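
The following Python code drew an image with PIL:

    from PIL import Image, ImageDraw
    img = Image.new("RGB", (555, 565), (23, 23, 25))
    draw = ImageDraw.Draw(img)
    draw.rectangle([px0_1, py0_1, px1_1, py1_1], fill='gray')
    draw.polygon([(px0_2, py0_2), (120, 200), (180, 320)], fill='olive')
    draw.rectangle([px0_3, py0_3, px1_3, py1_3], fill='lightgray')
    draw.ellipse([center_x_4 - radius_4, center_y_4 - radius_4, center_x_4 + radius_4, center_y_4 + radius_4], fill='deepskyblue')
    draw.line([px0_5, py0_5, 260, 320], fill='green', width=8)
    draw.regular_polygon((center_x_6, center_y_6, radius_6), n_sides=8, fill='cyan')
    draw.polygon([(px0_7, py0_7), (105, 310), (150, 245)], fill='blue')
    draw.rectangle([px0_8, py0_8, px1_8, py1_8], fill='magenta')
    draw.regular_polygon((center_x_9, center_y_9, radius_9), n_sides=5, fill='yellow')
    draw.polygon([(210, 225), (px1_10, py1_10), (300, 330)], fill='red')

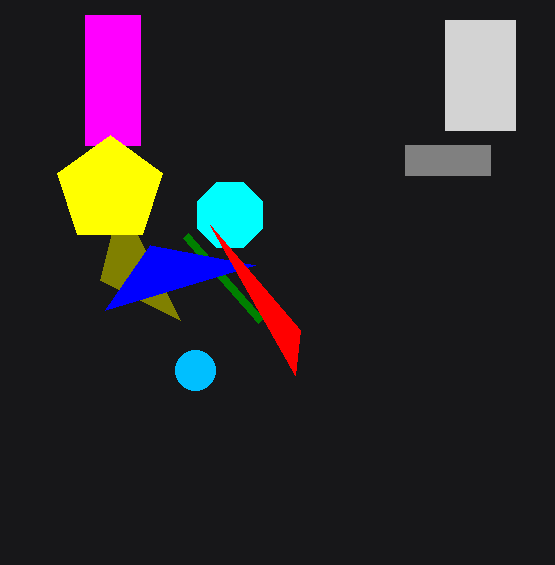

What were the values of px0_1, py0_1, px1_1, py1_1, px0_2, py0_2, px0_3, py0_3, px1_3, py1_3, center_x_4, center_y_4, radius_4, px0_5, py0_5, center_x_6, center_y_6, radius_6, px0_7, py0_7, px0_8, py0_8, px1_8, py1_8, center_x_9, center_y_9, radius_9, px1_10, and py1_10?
px0_1 = 405
py0_1 = 145
px1_1 = 490
py1_1 = 175
px0_2 = 100
py0_2 = 280
px0_3 = 445
py0_3 = 20
px1_3 = 515
py1_3 = 130
center_x_4 = 195
center_y_4 = 370
radius_4 = 20
px0_5 = 185
py0_5 = 235
center_x_6 = 230
center_y_6 = 215
radius_6 = 35
px0_7 = 255
py0_7 = 265
px0_8 = 85
py0_8 = 15
px1_8 = 140
py1_8 = 145
center_x_9 = 110
center_y_9 = 190
radius_9 = 55
px1_10 = 295
py1_10 = 375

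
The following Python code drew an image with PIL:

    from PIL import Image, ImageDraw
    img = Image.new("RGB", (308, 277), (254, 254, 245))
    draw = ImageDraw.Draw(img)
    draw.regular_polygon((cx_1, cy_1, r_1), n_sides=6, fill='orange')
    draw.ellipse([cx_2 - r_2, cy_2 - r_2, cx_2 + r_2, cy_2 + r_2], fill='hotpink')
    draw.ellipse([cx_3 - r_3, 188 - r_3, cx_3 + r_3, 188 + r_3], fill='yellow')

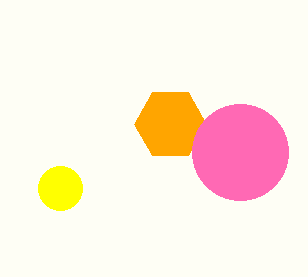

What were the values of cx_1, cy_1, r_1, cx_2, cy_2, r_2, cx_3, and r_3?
cx_1 = 170, cy_1 = 124, r_1 = 36, cx_2 = 240, cy_2 = 152, r_2 = 48, cx_3 = 60, r_3 = 22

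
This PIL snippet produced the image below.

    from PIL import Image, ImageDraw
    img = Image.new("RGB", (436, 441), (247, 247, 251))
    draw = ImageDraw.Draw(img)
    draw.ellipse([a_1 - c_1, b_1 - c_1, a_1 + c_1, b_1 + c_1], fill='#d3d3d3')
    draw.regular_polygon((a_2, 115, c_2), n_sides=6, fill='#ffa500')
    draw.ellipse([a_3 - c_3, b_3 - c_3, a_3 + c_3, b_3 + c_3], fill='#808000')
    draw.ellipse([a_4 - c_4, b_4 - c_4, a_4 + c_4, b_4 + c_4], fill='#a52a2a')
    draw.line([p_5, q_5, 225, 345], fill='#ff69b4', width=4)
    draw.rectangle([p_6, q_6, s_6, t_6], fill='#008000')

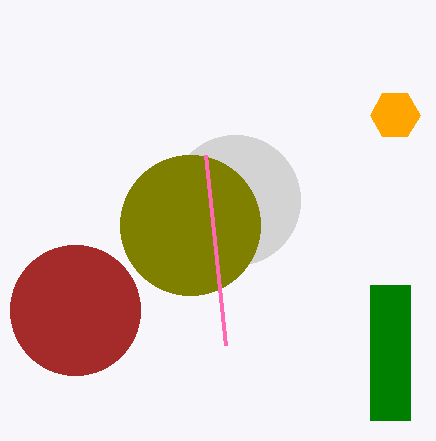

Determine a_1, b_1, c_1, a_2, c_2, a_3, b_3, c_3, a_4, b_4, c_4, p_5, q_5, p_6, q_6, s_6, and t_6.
a_1 = 235; b_1 = 200; c_1 = 65; a_2 = 395; c_2 = 25; a_3 = 190; b_3 = 225; c_3 = 70; a_4 = 75; b_4 = 310; c_4 = 65; p_5 = 205; q_5 = 155; p_6 = 370; q_6 = 285; s_6 = 410; t_6 = 420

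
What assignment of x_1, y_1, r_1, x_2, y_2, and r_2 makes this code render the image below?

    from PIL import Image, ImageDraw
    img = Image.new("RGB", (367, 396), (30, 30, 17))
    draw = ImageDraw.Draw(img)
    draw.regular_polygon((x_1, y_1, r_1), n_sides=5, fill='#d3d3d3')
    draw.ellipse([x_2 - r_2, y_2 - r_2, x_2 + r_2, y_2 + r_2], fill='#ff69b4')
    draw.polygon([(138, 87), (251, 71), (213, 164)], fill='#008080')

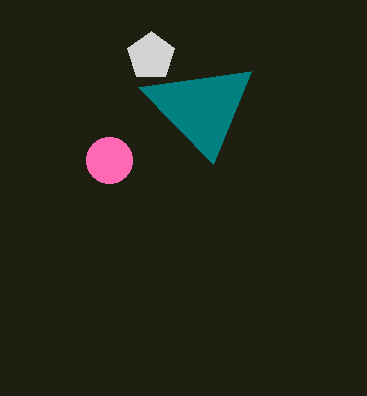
x_1 = 151
y_1 = 56
r_1 = 25
x_2 = 109
y_2 = 160
r_2 = 23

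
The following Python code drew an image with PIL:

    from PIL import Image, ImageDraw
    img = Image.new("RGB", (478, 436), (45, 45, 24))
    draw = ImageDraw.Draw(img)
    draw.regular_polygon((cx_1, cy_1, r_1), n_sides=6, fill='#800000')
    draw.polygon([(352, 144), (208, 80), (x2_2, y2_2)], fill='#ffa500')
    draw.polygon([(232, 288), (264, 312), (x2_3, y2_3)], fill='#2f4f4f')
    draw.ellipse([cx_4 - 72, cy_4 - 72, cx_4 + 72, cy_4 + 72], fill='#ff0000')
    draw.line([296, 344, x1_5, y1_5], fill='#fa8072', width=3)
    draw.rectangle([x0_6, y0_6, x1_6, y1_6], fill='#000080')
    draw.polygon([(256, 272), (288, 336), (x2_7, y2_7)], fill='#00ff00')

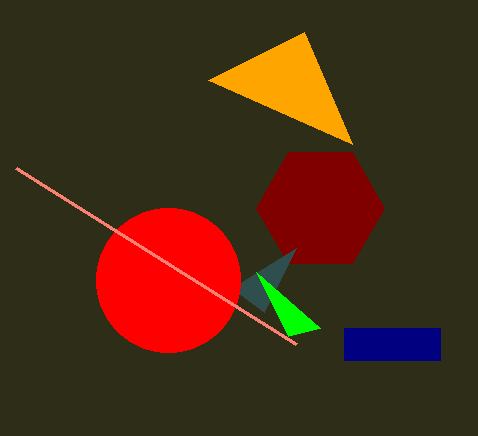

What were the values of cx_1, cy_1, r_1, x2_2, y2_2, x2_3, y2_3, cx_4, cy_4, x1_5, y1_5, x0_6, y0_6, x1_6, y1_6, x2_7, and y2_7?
cx_1 = 320, cy_1 = 208, r_1 = 64, x2_2 = 304, y2_2 = 32, x2_3 = 296, y2_3 = 248, cx_4 = 168, cy_4 = 280, x1_5 = 16, y1_5 = 168, x0_6 = 344, y0_6 = 328, x1_6 = 440, y1_6 = 360, x2_7 = 320, y2_7 = 328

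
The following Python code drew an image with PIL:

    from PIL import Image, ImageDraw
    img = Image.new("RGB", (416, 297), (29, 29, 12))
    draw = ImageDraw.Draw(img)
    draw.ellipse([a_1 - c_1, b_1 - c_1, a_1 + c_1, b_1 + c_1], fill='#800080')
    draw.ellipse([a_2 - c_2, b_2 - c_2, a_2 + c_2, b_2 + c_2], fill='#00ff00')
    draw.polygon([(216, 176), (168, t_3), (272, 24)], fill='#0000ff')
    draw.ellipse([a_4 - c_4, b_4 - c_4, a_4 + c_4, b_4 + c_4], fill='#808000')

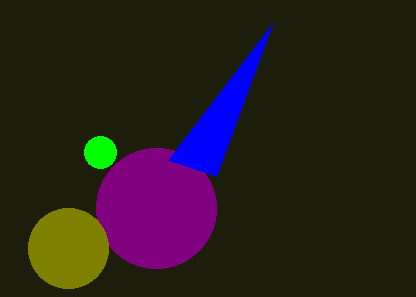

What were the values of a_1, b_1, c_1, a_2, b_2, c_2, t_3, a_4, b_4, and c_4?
a_1 = 156
b_1 = 208
c_1 = 60
a_2 = 100
b_2 = 152
c_2 = 16
t_3 = 160
a_4 = 68
b_4 = 248
c_4 = 40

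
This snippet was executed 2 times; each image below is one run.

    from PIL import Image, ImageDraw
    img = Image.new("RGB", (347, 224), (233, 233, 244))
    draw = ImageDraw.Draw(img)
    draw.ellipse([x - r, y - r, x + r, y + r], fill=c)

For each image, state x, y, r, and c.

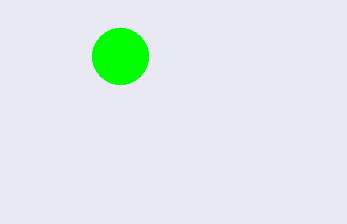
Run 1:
x = 120
y = 56
r = 28
c = 'lime'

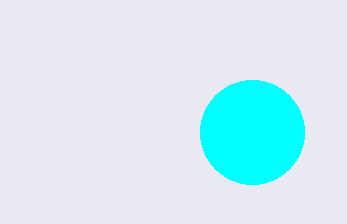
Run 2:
x = 252; y = 132; r = 52; c = 'cyan'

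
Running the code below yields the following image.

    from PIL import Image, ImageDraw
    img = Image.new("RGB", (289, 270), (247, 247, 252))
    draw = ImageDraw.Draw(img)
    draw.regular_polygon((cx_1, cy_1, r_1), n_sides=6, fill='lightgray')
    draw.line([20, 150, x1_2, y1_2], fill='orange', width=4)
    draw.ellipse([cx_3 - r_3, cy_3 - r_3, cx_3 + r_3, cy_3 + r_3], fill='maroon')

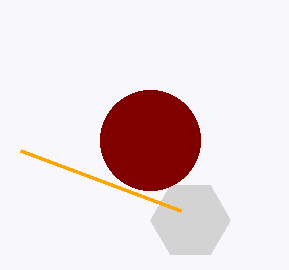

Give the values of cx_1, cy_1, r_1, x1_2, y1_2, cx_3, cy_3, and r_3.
cx_1 = 190; cy_1 = 220; r_1 = 40; x1_2 = 180; y1_2 = 210; cx_3 = 150; cy_3 = 140; r_3 = 50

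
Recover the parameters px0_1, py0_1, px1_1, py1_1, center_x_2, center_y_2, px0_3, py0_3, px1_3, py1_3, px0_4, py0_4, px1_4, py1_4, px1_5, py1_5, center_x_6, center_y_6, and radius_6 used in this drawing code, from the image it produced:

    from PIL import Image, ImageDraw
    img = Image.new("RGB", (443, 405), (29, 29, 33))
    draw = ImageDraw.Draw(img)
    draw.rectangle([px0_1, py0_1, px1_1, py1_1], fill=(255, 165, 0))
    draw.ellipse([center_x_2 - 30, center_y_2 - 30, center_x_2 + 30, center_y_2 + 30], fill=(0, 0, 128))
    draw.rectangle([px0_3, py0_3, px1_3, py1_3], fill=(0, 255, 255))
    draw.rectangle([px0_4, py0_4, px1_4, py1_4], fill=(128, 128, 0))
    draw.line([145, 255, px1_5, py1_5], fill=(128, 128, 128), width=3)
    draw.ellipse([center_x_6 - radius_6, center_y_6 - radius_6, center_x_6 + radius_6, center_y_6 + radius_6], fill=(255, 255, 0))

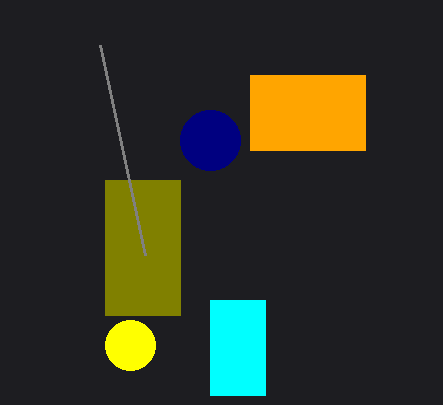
px0_1 = 250; py0_1 = 75; px1_1 = 365; py1_1 = 150; center_x_2 = 210; center_y_2 = 140; px0_3 = 210; py0_3 = 300; px1_3 = 265; py1_3 = 395; px0_4 = 105; py0_4 = 180; px1_4 = 180; py1_4 = 315; px1_5 = 100; py1_5 = 45; center_x_6 = 130; center_y_6 = 345; radius_6 = 25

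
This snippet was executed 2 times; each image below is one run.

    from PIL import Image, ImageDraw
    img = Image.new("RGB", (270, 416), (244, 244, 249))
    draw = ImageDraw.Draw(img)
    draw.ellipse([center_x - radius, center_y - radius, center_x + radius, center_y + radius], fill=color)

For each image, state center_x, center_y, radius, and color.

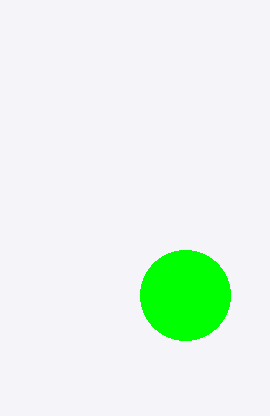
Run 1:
center_x = 185; center_y = 295; radius = 45; color = 'lime'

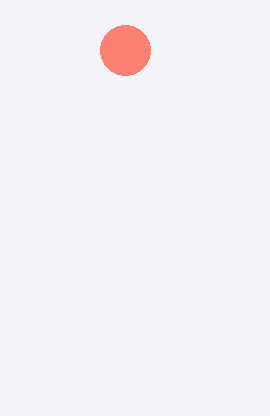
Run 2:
center_x = 125
center_y = 50
radius = 25
color = 'salmon'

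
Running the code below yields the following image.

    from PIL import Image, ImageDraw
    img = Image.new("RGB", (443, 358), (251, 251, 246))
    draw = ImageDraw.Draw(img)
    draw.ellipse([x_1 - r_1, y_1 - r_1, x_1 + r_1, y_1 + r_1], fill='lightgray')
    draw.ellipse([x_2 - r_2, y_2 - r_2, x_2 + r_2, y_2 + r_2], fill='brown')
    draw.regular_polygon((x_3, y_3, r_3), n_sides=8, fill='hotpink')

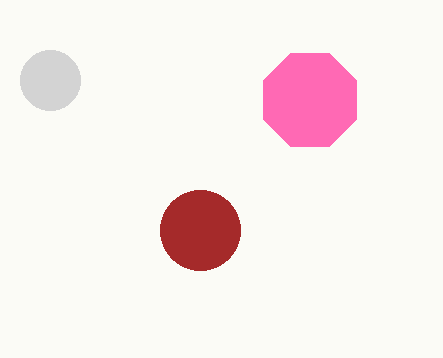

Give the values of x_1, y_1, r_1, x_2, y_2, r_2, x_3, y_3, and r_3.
x_1 = 50
y_1 = 80
r_1 = 30
x_2 = 200
y_2 = 230
r_2 = 40
x_3 = 310
y_3 = 100
r_3 = 50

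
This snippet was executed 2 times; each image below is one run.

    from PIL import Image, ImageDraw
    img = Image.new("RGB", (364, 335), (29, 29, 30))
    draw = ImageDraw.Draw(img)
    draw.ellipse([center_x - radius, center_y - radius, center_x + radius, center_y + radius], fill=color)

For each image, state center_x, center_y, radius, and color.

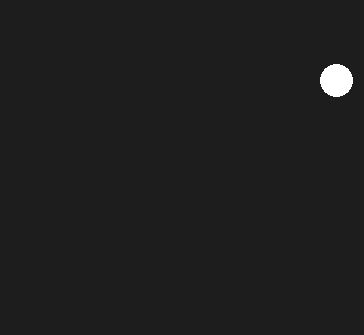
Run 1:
center_x = 336
center_y = 80
radius = 16
color = 'white'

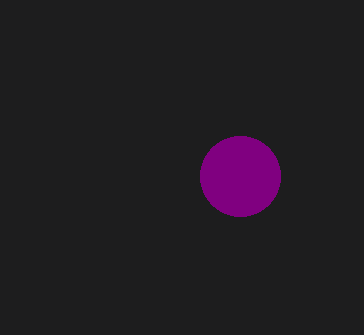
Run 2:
center_x = 240, center_y = 176, radius = 40, color = 'purple'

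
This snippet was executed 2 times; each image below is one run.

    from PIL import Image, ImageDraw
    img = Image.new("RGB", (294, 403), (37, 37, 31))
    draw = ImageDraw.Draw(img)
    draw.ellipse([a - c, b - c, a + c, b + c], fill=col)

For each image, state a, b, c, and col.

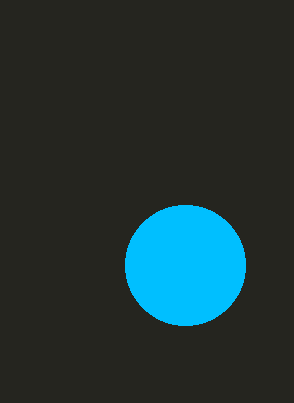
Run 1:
a = 185
b = 265
c = 60
col = 'deepskyblue'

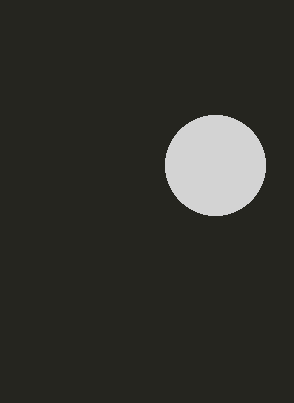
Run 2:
a = 215; b = 165; c = 50; col = 'lightgray'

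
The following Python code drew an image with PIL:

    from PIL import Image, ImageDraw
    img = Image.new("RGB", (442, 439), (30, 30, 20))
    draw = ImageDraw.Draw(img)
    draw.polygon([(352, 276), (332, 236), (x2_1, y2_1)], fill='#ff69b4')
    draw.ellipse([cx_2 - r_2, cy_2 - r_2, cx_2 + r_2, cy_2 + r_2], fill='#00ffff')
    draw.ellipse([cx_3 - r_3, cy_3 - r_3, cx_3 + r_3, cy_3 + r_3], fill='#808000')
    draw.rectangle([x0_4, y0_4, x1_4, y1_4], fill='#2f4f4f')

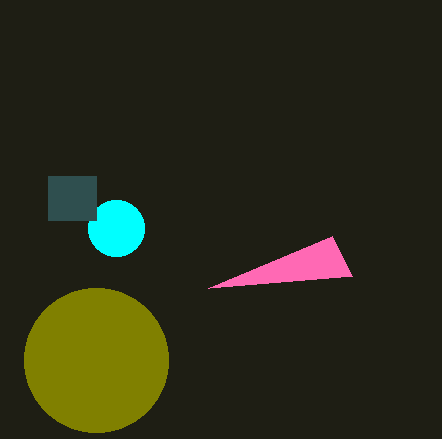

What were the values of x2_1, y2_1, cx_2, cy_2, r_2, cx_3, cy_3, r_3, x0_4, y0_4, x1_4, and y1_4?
x2_1 = 208, y2_1 = 288, cx_2 = 116, cy_2 = 228, r_2 = 28, cx_3 = 96, cy_3 = 360, r_3 = 72, x0_4 = 48, y0_4 = 176, x1_4 = 96, y1_4 = 220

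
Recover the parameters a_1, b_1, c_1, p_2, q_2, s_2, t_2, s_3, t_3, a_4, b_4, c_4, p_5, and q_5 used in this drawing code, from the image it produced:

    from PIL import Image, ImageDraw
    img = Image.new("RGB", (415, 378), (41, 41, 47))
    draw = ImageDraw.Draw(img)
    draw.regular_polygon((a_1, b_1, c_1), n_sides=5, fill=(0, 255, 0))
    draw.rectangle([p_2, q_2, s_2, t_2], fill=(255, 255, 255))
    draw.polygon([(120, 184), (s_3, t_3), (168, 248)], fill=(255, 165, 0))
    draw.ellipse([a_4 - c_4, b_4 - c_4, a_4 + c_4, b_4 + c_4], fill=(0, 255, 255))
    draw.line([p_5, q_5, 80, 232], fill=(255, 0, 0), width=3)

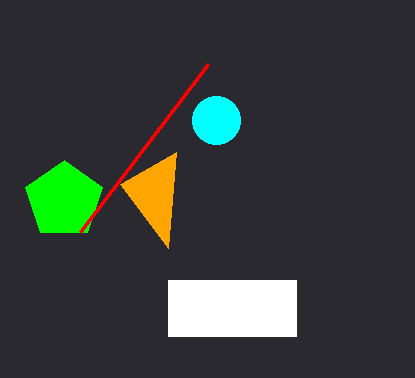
a_1 = 64
b_1 = 200
c_1 = 40
p_2 = 168
q_2 = 280
s_2 = 296
t_2 = 336
s_3 = 176
t_3 = 152
a_4 = 216
b_4 = 120
c_4 = 24
p_5 = 208
q_5 = 64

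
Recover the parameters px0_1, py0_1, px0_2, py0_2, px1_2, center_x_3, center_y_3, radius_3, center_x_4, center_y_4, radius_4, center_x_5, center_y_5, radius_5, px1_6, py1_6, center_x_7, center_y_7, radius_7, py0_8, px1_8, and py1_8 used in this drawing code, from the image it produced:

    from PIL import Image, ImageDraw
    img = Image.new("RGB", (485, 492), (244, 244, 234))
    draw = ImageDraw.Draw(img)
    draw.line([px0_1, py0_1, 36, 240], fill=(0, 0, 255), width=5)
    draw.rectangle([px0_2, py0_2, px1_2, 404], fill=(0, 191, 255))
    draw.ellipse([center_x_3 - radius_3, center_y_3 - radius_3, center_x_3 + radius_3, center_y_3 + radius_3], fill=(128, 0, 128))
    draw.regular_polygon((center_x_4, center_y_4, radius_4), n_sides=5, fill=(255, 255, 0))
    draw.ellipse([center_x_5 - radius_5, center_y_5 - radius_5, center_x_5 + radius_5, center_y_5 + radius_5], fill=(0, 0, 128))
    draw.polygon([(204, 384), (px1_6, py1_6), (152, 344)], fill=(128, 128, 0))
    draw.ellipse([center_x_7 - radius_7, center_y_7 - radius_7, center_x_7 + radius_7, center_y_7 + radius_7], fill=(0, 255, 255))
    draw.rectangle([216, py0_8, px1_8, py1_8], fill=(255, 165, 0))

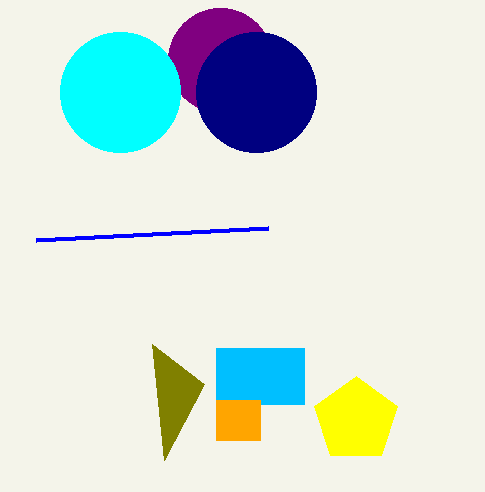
px0_1 = 268
py0_1 = 228
px0_2 = 216
py0_2 = 348
px1_2 = 304
center_x_3 = 220
center_y_3 = 60
radius_3 = 52
center_x_4 = 356
center_y_4 = 420
radius_4 = 44
center_x_5 = 256
center_y_5 = 92
radius_5 = 60
px1_6 = 164
py1_6 = 460
center_x_7 = 120
center_y_7 = 92
radius_7 = 60
py0_8 = 400
px1_8 = 260
py1_8 = 440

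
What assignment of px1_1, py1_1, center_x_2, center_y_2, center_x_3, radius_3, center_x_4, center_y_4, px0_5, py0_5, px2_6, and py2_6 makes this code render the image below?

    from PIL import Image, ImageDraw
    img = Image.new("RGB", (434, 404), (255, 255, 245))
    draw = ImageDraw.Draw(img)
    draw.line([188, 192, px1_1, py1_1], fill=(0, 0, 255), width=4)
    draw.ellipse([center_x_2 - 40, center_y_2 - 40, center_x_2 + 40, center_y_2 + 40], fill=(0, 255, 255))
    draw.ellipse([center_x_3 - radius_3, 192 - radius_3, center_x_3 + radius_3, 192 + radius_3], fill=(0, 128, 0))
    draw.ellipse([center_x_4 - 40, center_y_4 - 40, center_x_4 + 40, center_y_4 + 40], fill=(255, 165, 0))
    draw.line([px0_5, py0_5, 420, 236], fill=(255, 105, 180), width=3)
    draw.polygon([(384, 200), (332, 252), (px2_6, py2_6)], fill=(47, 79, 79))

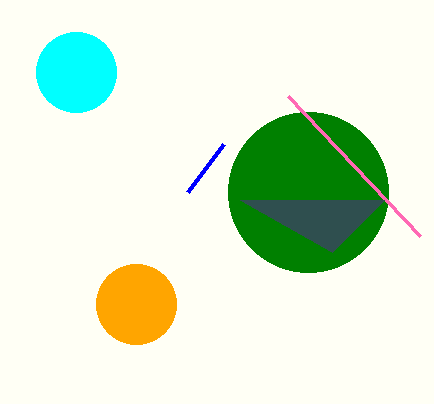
px1_1 = 224; py1_1 = 144; center_x_2 = 76; center_y_2 = 72; center_x_3 = 308; radius_3 = 80; center_x_4 = 136; center_y_4 = 304; px0_5 = 288; py0_5 = 96; px2_6 = 240; py2_6 = 200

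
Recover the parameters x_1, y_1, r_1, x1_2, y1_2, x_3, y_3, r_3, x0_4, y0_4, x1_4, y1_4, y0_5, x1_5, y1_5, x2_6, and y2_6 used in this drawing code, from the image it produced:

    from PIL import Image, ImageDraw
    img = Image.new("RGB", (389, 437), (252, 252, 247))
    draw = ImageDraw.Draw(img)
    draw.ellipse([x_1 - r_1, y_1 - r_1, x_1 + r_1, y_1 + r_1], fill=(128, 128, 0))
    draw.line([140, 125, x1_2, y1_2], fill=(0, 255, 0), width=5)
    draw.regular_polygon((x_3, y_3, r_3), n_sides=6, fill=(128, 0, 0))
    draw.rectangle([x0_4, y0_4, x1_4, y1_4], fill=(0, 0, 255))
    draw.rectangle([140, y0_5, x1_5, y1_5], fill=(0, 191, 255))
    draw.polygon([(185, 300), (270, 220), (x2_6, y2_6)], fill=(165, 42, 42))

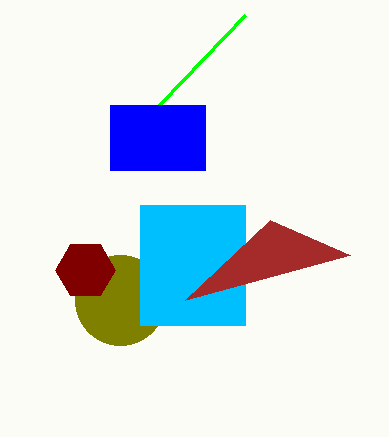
x_1 = 120, y_1 = 300, r_1 = 45, x1_2 = 245, y1_2 = 15, x_3 = 85, y_3 = 270, r_3 = 30, x0_4 = 110, y0_4 = 105, x1_4 = 205, y1_4 = 170, y0_5 = 205, x1_5 = 245, y1_5 = 325, x2_6 = 350, y2_6 = 255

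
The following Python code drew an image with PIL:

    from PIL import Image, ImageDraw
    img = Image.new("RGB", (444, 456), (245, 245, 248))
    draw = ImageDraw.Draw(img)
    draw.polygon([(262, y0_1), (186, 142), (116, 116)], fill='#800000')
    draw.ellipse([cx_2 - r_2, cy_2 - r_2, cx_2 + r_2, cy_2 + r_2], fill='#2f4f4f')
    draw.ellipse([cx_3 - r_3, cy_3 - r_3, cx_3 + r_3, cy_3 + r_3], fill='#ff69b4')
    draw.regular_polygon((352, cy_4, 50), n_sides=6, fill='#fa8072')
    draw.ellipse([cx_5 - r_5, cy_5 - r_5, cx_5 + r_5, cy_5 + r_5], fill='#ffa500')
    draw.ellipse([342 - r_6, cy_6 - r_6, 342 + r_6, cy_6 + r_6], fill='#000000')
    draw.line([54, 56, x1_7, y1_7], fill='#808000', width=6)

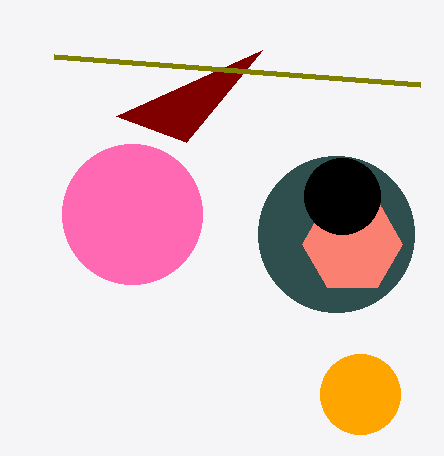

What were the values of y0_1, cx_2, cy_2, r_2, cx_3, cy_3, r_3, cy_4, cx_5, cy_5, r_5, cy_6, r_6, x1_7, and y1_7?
y0_1 = 50, cx_2 = 336, cy_2 = 234, r_2 = 78, cx_3 = 132, cy_3 = 214, r_3 = 70, cy_4 = 244, cx_5 = 360, cy_5 = 394, r_5 = 40, cy_6 = 196, r_6 = 38, x1_7 = 420, y1_7 = 84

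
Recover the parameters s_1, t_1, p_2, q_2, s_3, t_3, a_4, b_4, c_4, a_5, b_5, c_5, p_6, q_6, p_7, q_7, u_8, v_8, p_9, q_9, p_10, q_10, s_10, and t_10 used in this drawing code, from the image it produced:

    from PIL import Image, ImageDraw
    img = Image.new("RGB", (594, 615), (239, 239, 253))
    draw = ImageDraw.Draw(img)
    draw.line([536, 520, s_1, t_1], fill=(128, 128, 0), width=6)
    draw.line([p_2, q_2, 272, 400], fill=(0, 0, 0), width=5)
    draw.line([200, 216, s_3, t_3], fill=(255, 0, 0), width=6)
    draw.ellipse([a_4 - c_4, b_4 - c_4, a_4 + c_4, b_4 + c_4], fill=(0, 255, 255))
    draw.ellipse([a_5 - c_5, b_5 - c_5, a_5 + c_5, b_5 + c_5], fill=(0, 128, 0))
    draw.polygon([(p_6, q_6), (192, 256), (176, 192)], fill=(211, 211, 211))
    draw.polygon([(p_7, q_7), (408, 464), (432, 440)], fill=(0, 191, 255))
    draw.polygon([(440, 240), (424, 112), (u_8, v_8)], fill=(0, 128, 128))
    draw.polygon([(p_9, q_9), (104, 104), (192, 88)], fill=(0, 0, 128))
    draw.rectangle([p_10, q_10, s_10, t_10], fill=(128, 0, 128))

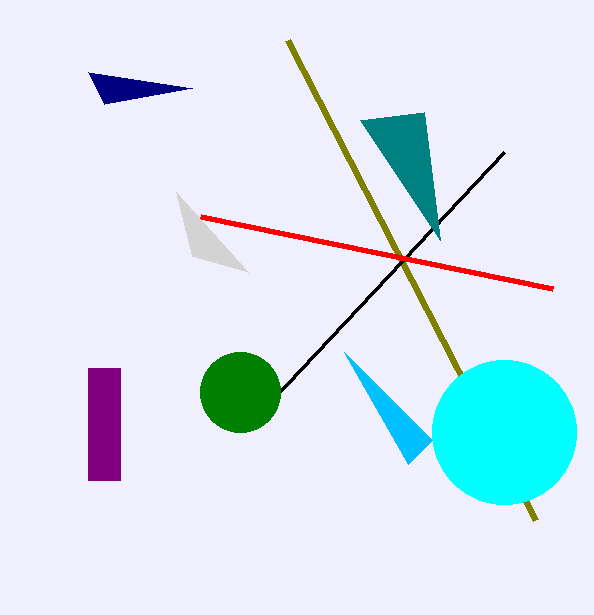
s_1 = 288
t_1 = 40
p_2 = 504
q_2 = 152
s_3 = 552
t_3 = 288
a_4 = 504
b_4 = 432
c_4 = 72
a_5 = 240
b_5 = 392
c_5 = 40
p_6 = 248
q_6 = 272
p_7 = 344
q_7 = 352
u_8 = 360
v_8 = 120
p_9 = 88
q_9 = 72
p_10 = 88
q_10 = 368
s_10 = 120
t_10 = 480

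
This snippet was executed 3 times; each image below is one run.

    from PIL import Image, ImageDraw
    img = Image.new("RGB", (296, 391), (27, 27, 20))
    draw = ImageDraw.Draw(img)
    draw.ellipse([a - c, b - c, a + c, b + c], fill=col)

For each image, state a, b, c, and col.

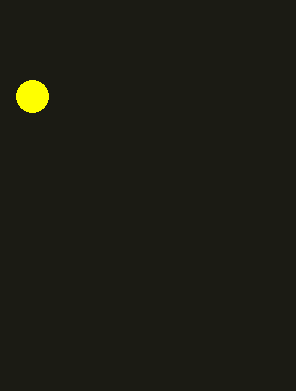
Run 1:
a = 32; b = 96; c = 16; col = 'yellow'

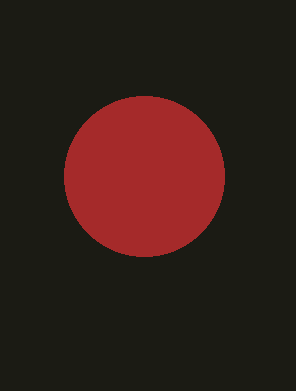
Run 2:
a = 144; b = 176; c = 80; col = 'brown'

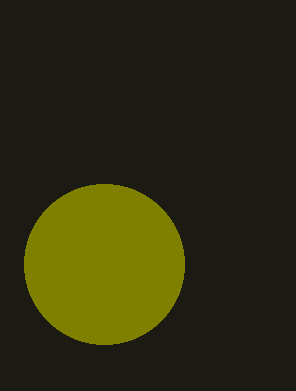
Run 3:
a = 104; b = 264; c = 80; col = 'olive'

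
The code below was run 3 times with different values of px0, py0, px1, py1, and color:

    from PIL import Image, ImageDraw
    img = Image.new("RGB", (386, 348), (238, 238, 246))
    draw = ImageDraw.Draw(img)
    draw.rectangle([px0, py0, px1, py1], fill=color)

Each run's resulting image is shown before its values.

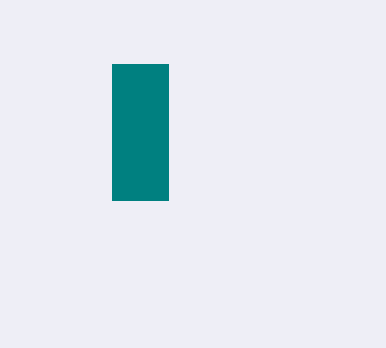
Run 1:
px0 = 112, py0 = 64, px1 = 168, py1 = 200, color = 'teal'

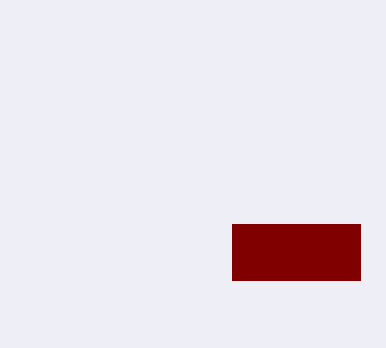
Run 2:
px0 = 232; py0 = 224; px1 = 360; py1 = 280; color = 'maroon'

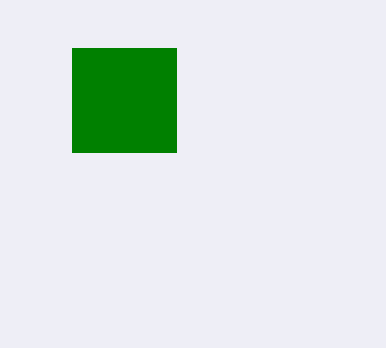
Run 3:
px0 = 72, py0 = 48, px1 = 176, py1 = 152, color = 'green'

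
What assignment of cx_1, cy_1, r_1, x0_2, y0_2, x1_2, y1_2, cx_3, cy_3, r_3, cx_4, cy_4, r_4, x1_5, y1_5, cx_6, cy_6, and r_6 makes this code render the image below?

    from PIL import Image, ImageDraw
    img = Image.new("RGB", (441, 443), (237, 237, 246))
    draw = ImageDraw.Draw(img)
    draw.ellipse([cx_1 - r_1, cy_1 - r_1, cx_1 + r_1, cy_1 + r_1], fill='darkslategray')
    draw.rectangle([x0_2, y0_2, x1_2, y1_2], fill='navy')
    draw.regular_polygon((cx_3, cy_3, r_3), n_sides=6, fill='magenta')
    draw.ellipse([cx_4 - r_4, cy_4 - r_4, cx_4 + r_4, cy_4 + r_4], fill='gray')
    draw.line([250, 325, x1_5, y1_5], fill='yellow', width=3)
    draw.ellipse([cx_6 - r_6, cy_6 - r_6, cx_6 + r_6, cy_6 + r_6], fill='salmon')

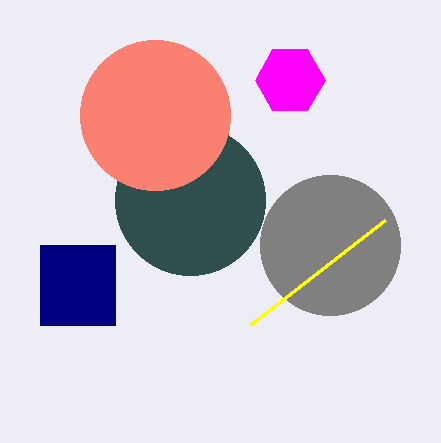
cx_1 = 190, cy_1 = 200, r_1 = 75, x0_2 = 40, y0_2 = 245, x1_2 = 115, y1_2 = 325, cx_3 = 290, cy_3 = 80, r_3 = 35, cx_4 = 330, cy_4 = 245, r_4 = 70, x1_5 = 385, y1_5 = 220, cx_6 = 155, cy_6 = 115, r_6 = 75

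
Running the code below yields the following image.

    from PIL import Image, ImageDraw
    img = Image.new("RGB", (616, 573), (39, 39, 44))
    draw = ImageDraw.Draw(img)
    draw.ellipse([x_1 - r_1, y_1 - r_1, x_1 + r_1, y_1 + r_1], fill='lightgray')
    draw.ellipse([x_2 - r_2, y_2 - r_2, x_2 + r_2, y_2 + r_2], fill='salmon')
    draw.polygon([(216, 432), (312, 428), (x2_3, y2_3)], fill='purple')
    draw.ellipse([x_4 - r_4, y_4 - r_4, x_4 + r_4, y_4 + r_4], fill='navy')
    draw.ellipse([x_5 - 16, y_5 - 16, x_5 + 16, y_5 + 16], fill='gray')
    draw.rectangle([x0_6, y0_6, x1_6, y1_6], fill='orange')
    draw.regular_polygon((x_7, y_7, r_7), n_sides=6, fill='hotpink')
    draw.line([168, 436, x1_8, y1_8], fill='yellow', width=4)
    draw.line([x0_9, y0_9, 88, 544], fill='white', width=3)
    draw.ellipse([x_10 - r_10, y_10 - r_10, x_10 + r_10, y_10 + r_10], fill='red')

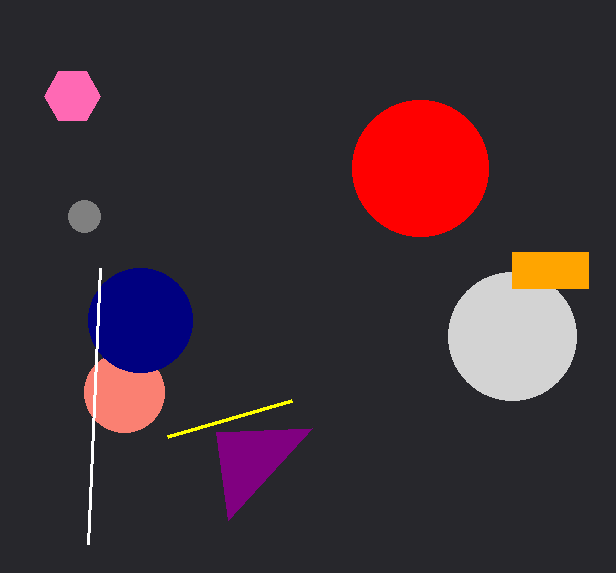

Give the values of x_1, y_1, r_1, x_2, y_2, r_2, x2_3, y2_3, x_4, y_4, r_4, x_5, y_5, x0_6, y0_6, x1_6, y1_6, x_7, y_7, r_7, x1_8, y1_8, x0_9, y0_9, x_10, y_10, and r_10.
x_1 = 512, y_1 = 336, r_1 = 64, x_2 = 124, y_2 = 392, r_2 = 40, x2_3 = 228, y2_3 = 520, x_4 = 140, y_4 = 320, r_4 = 52, x_5 = 84, y_5 = 216, x0_6 = 512, y0_6 = 252, x1_6 = 588, y1_6 = 288, x_7 = 72, y_7 = 96, r_7 = 28, x1_8 = 292, y1_8 = 400, x0_9 = 100, y0_9 = 268, x_10 = 420, y_10 = 168, r_10 = 68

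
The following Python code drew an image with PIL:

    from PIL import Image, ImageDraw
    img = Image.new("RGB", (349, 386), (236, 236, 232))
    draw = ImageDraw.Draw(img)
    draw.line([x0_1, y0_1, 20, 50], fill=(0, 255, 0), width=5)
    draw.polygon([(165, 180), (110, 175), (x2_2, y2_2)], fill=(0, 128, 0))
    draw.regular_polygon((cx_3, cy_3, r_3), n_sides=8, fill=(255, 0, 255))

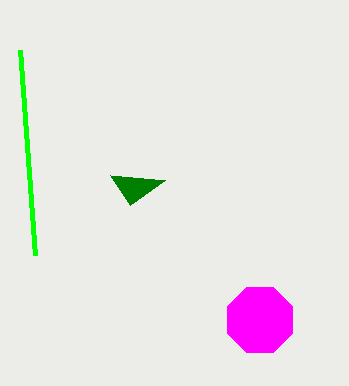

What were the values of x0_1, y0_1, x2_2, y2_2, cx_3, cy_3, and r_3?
x0_1 = 35
y0_1 = 255
x2_2 = 130
y2_2 = 205
cx_3 = 260
cy_3 = 320
r_3 = 35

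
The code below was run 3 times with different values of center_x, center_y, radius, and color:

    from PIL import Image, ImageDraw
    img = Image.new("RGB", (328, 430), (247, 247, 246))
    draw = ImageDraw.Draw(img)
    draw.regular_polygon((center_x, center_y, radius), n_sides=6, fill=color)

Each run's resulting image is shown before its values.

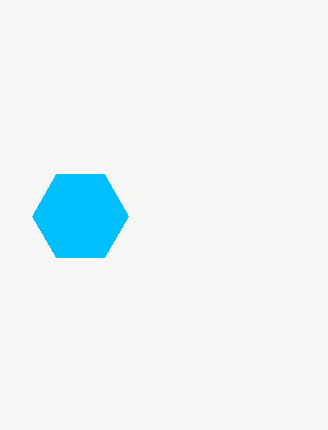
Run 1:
center_x = 80
center_y = 216
radius = 48
color = 'deepskyblue'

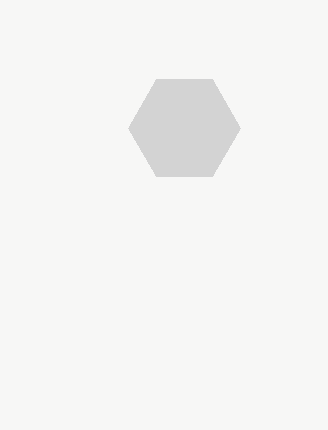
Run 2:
center_x = 184, center_y = 128, radius = 56, color = 'lightgray'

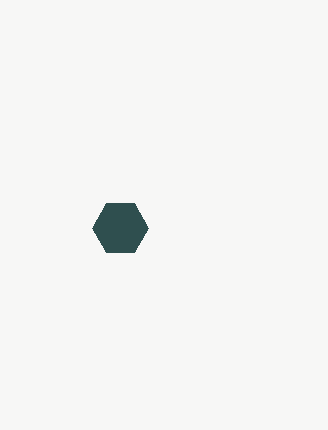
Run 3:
center_x = 120
center_y = 228
radius = 28
color = 'darkslategray'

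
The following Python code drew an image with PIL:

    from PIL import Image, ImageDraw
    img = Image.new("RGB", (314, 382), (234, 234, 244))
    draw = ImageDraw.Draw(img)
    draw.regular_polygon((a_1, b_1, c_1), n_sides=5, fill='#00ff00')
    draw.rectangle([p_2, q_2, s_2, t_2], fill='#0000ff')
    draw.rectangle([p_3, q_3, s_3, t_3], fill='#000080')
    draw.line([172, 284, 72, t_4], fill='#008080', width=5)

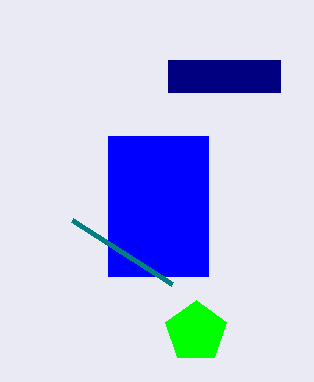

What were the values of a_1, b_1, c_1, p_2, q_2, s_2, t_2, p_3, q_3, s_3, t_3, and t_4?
a_1 = 196; b_1 = 332; c_1 = 32; p_2 = 108; q_2 = 136; s_2 = 208; t_2 = 276; p_3 = 168; q_3 = 60; s_3 = 280; t_3 = 92; t_4 = 220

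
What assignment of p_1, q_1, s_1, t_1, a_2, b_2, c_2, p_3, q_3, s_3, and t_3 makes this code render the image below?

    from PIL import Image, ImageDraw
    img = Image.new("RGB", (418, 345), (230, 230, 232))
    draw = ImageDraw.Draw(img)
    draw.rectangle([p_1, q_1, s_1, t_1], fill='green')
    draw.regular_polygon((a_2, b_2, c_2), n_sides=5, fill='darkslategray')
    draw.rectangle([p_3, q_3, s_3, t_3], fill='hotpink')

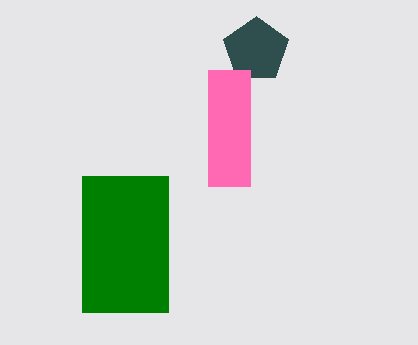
p_1 = 82; q_1 = 176; s_1 = 168; t_1 = 312; a_2 = 256; b_2 = 50; c_2 = 34; p_3 = 208; q_3 = 70; s_3 = 250; t_3 = 186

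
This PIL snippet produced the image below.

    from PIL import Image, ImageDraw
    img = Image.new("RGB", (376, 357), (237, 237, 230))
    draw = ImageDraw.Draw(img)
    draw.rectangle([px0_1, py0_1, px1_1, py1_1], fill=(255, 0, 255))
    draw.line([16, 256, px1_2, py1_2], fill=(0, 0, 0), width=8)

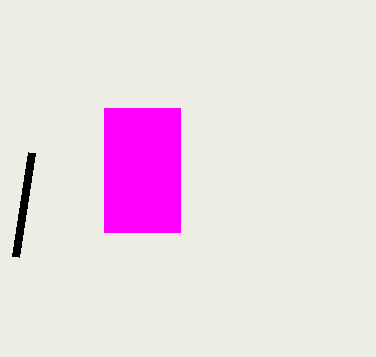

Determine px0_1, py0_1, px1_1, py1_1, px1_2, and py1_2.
px0_1 = 104, py0_1 = 108, px1_1 = 180, py1_1 = 232, px1_2 = 32, py1_2 = 152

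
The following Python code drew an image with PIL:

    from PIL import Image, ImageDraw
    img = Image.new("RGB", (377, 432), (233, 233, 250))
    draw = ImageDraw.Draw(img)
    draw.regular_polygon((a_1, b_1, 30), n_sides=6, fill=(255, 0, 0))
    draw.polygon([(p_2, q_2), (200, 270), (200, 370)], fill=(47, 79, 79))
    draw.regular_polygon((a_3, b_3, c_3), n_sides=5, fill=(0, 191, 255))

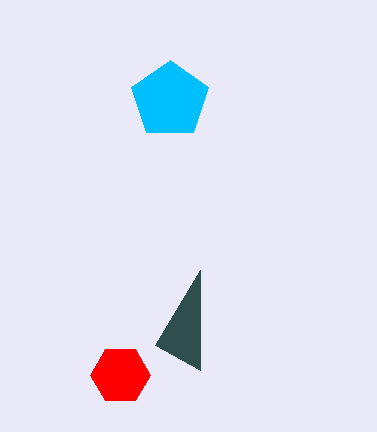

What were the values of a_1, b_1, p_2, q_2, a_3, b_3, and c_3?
a_1 = 120
b_1 = 375
p_2 = 155
q_2 = 345
a_3 = 170
b_3 = 100
c_3 = 40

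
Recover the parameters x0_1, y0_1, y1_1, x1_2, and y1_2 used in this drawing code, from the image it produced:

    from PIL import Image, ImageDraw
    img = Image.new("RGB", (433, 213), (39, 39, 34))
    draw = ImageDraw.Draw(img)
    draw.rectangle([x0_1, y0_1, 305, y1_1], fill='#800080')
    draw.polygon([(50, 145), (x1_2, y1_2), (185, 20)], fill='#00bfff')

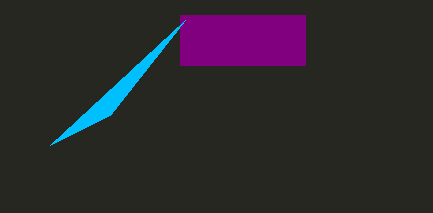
x0_1 = 180, y0_1 = 15, y1_1 = 65, x1_2 = 110, y1_2 = 115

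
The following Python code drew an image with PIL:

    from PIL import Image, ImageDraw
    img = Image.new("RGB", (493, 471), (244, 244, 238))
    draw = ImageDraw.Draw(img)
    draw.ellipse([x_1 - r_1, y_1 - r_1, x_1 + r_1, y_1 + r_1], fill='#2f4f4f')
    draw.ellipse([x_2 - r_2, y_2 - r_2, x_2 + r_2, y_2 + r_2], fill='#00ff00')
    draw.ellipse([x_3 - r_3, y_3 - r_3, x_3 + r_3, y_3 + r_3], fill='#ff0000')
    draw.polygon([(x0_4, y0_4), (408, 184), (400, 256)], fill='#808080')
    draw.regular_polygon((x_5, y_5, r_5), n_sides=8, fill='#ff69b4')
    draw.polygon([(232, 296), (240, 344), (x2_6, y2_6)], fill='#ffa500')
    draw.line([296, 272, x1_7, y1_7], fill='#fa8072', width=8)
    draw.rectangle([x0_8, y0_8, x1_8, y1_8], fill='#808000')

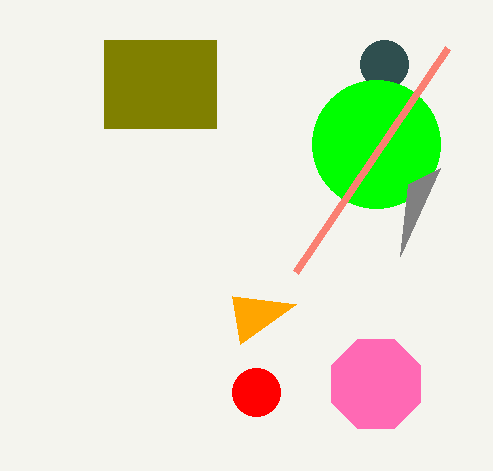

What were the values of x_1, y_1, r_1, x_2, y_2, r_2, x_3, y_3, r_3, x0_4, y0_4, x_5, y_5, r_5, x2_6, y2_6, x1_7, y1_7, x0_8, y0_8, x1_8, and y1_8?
x_1 = 384
y_1 = 64
r_1 = 24
x_2 = 376
y_2 = 144
r_2 = 64
x_3 = 256
y_3 = 392
r_3 = 24
x0_4 = 440
y0_4 = 168
x_5 = 376
y_5 = 384
r_5 = 48
x2_6 = 296
y2_6 = 304
x1_7 = 448
y1_7 = 48
x0_8 = 104
y0_8 = 40
x1_8 = 216
y1_8 = 128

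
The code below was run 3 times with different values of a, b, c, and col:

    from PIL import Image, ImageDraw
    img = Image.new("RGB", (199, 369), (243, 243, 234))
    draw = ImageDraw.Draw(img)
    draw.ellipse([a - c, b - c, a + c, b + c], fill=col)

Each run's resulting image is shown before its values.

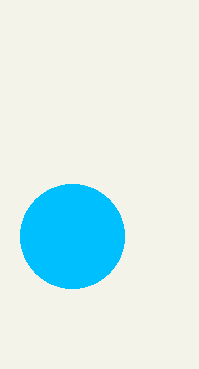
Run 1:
a = 72
b = 236
c = 52
col = 'deepskyblue'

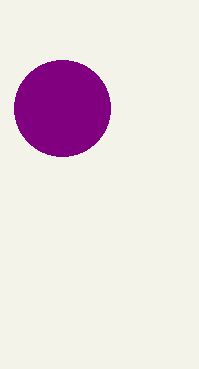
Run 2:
a = 62; b = 108; c = 48; col = 'purple'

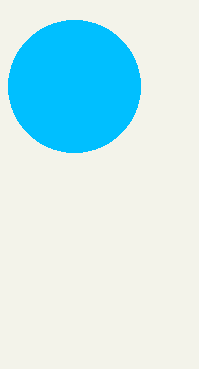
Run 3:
a = 74; b = 86; c = 66; col = 'deepskyblue'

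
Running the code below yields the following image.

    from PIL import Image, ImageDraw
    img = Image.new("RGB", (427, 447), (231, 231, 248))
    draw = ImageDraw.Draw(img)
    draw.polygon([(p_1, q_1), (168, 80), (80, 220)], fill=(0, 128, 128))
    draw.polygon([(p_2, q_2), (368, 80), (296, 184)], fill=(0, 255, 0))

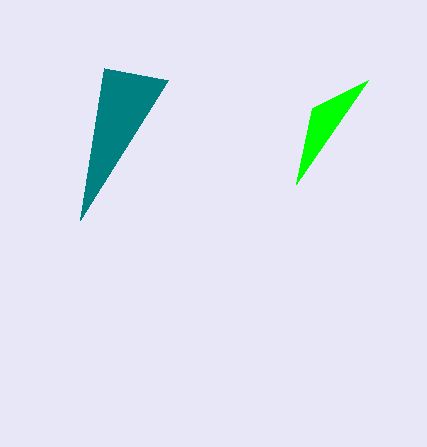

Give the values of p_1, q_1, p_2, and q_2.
p_1 = 104
q_1 = 68
p_2 = 312
q_2 = 108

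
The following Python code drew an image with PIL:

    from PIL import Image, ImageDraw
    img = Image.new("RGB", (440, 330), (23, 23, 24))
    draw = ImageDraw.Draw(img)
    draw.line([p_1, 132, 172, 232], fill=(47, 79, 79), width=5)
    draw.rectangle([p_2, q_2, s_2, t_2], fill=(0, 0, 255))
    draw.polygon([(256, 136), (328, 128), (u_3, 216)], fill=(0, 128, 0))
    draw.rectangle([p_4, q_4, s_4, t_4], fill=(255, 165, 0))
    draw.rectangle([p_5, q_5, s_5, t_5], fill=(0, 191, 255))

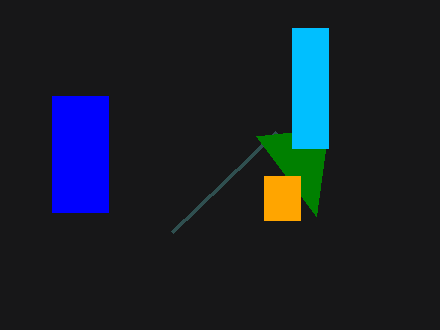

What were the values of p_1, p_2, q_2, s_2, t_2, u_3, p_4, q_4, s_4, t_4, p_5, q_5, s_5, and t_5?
p_1 = 276, p_2 = 52, q_2 = 96, s_2 = 108, t_2 = 212, u_3 = 316, p_4 = 264, q_4 = 176, s_4 = 300, t_4 = 220, p_5 = 292, q_5 = 28, s_5 = 328, t_5 = 148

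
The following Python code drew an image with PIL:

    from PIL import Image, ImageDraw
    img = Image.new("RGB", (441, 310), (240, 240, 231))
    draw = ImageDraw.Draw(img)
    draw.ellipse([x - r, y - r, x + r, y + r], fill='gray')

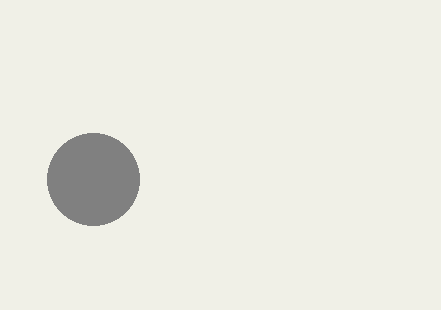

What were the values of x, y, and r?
x = 93, y = 179, r = 46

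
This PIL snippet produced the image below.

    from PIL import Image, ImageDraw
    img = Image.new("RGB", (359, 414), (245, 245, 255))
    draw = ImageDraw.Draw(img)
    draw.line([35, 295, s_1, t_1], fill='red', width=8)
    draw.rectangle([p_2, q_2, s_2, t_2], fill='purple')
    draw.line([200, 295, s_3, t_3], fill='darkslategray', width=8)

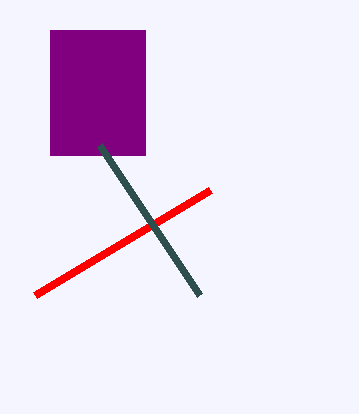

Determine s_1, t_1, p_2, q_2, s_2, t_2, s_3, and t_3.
s_1 = 210, t_1 = 190, p_2 = 50, q_2 = 30, s_2 = 145, t_2 = 155, s_3 = 100, t_3 = 145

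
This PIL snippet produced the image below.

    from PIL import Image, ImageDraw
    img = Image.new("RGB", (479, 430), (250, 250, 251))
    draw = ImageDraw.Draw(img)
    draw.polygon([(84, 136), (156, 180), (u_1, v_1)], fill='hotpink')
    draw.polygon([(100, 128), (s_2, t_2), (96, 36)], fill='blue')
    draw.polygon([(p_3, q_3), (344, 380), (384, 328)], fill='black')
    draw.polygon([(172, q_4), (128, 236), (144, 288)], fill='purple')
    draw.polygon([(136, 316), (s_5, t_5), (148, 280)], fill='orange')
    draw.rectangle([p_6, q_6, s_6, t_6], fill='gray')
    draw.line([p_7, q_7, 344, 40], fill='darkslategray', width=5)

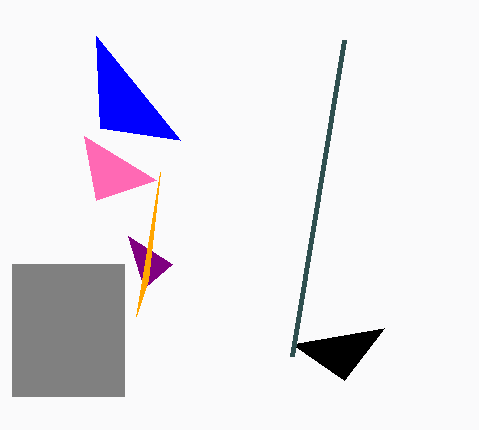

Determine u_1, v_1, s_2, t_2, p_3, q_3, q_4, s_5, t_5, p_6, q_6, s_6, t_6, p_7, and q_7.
u_1 = 96
v_1 = 200
s_2 = 180
t_2 = 140
p_3 = 292
q_3 = 344
q_4 = 264
s_5 = 160
t_5 = 172
p_6 = 12
q_6 = 264
s_6 = 124
t_6 = 396
p_7 = 292
q_7 = 356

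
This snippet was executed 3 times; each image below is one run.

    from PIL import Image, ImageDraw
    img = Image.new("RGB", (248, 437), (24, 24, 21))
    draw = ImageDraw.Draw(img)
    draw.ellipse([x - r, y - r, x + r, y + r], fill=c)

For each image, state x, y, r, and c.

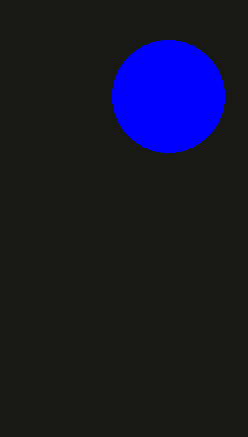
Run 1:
x = 168; y = 96; r = 56; c = 'blue'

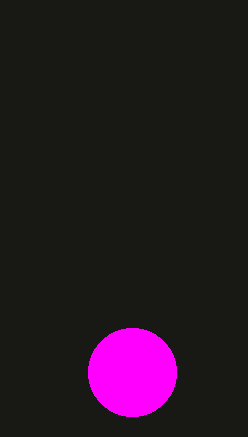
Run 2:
x = 132, y = 372, r = 44, c = 'magenta'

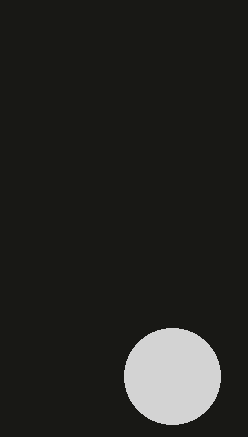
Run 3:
x = 172; y = 376; r = 48; c = 'lightgray'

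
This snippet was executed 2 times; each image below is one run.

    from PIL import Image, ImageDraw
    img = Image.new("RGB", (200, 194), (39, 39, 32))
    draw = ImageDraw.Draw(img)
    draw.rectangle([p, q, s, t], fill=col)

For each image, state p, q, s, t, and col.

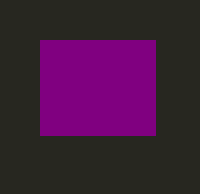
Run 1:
p = 40; q = 40; s = 155; t = 135; col = 'purple'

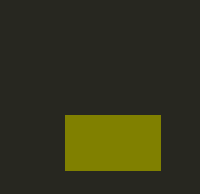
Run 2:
p = 65; q = 115; s = 160; t = 170; col = 'olive'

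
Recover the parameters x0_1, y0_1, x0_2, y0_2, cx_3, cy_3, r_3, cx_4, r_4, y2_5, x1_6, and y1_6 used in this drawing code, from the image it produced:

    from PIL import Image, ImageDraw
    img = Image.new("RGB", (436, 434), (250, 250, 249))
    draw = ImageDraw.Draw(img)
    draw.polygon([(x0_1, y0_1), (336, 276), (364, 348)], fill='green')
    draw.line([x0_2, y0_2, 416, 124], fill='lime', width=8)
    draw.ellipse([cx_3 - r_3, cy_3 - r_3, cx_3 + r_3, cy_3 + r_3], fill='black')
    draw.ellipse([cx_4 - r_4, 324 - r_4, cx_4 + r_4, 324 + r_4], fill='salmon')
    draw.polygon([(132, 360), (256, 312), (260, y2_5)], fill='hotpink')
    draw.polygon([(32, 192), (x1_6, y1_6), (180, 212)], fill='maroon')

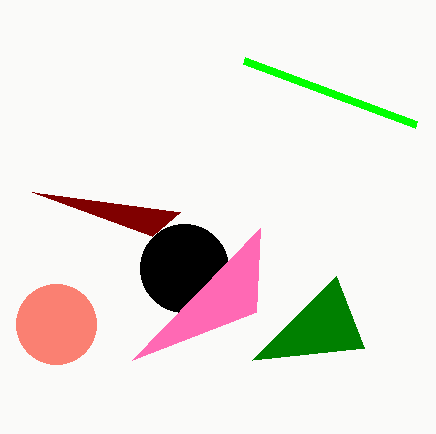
x0_1 = 252
y0_1 = 360
x0_2 = 244
y0_2 = 60
cx_3 = 184
cy_3 = 268
r_3 = 44
cx_4 = 56
r_4 = 40
y2_5 = 228
x1_6 = 152
y1_6 = 236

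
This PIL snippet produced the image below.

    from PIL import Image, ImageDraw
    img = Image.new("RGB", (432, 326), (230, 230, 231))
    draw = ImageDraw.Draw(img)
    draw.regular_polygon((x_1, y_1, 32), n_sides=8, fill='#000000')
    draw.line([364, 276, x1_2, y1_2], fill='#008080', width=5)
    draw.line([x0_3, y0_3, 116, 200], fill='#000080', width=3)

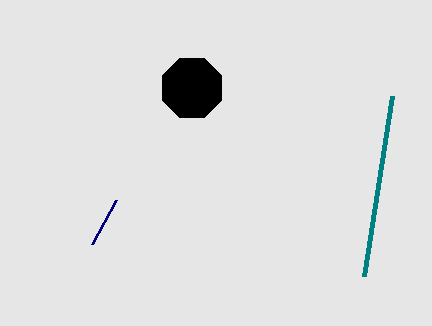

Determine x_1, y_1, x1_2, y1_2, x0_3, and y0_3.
x_1 = 192; y_1 = 88; x1_2 = 392; y1_2 = 96; x0_3 = 92; y0_3 = 244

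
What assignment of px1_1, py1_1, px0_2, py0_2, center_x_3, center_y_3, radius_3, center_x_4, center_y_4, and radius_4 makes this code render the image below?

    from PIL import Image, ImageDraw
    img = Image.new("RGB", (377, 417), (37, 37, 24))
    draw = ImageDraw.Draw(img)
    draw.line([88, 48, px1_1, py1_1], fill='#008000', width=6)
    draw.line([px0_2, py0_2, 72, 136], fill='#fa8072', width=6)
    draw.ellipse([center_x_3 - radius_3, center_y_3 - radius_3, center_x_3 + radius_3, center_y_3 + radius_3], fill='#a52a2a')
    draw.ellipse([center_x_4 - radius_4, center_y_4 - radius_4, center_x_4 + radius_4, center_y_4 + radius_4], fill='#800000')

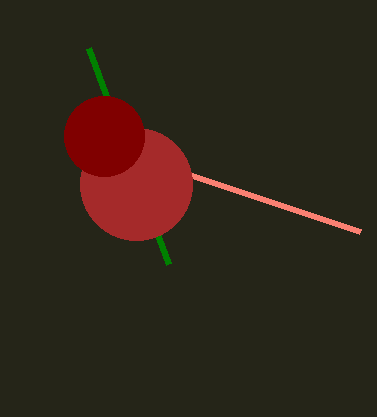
px1_1 = 168; py1_1 = 264; px0_2 = 360; py0_2 = 232; center_x_3 = 136; center_y_3 = 184; radius_3 = 56; center_x_4 = 104; center_y_4 = 136; radius_4 = 40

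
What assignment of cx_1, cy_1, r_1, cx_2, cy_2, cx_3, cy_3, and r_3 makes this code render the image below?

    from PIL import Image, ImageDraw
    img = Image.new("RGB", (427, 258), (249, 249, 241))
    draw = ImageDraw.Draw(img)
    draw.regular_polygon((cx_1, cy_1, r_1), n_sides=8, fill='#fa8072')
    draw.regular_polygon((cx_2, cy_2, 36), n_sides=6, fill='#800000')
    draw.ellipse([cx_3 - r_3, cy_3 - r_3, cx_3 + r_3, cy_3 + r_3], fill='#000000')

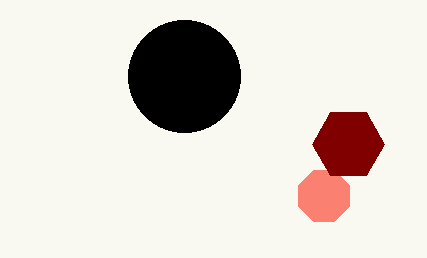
cx_1 = 324, cy_1 = 196, r_1 = 28, cx_2 = 348, cy_2 = 144, cx_3 = 184, cy_3 = 76, r_3 = 56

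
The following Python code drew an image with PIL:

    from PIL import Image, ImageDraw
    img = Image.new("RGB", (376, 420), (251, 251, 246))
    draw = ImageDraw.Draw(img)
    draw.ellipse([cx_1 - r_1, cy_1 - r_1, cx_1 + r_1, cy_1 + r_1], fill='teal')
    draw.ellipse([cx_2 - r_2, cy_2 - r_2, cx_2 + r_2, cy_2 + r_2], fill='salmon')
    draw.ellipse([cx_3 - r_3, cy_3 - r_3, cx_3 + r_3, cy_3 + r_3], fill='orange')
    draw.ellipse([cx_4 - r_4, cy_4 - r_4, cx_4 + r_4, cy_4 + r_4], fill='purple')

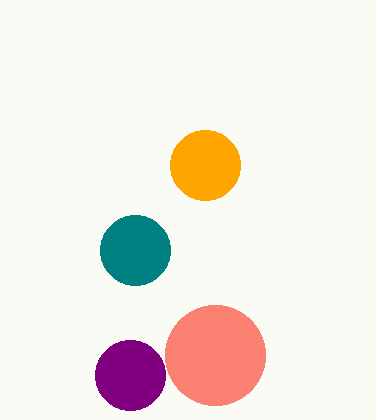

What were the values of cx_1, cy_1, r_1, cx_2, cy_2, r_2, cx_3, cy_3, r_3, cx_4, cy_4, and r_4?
cx_1 = 135, cy_1 = 250, r_1 = 35, cx_2 = 215, cy_2 = 355, r_2 = 50, cx_3 = 205, cy_3 = 165, r_3 = 35, cx_4 = 130, cy_4 = 375, r_4 = 35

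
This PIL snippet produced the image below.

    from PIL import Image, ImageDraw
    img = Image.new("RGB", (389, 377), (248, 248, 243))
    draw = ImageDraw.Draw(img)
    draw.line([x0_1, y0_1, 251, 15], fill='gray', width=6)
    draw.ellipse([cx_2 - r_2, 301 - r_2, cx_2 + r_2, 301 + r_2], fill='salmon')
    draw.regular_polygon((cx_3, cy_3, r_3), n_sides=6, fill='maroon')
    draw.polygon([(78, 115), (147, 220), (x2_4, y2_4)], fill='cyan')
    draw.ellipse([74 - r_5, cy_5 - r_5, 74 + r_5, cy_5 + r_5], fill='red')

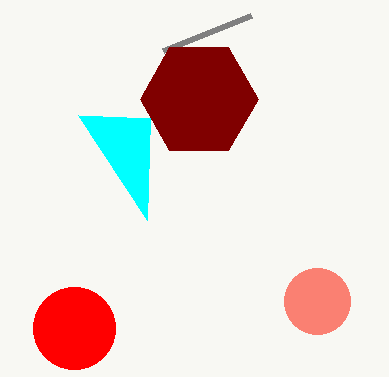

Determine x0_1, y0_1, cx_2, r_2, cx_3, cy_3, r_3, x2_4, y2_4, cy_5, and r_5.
x0_1 = 163; y0_1 = 50; cx_2 = 317; r_2 = 33; cx_3 = 199; cy_3 = 99; r_3 = 59; x2_4 = 150; y2_4 = 118; cy_5 = 328; r_5 = 41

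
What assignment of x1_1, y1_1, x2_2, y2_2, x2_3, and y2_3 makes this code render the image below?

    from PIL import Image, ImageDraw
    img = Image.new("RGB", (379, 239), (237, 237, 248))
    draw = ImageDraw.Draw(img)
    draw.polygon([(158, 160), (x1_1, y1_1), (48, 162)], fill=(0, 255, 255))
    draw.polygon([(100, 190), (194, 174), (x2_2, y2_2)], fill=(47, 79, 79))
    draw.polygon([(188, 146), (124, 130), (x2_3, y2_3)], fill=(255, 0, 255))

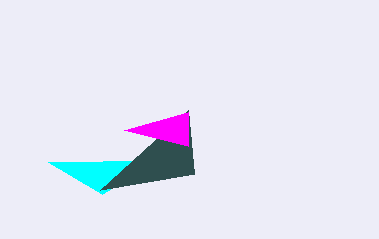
x1_1 = 102
y1_1 = 194
x2_2 = 188
y2_2 = 110
x2_3 = 188
y2_3 = 112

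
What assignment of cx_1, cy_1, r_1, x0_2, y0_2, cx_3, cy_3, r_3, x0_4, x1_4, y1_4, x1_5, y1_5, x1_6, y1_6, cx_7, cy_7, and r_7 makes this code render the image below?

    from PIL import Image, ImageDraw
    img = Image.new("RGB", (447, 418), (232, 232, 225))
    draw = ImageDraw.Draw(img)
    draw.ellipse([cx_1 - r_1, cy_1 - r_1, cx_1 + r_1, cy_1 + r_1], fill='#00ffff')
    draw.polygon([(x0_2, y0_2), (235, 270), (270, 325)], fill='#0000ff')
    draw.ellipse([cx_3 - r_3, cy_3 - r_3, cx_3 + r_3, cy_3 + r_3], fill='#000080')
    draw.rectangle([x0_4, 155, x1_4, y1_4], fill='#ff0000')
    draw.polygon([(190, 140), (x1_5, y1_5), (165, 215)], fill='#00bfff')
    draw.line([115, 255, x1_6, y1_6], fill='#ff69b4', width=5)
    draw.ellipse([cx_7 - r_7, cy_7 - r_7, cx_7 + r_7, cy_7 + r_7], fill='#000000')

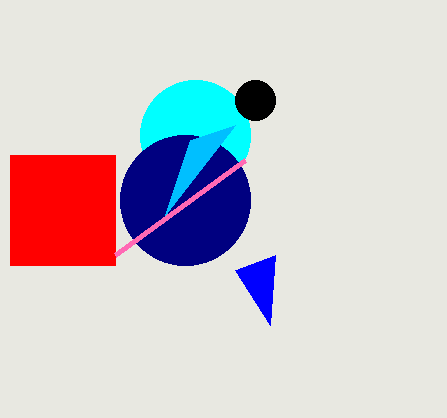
cx_1 = 195, cy_1 = 135, r_1 = 55, x0_2 = 275, y0_2 = 255, cx_3 = 185, cy_3 = 200, r_3 = 65, x0_4 = 10, x1_4 = 115, y1_4 = 265, x1_5 = 235, y1_5 = 125, x1_6 = 245, y1_6 = 160, cx_7 = 255, cy_7 = 100, r_7 = 20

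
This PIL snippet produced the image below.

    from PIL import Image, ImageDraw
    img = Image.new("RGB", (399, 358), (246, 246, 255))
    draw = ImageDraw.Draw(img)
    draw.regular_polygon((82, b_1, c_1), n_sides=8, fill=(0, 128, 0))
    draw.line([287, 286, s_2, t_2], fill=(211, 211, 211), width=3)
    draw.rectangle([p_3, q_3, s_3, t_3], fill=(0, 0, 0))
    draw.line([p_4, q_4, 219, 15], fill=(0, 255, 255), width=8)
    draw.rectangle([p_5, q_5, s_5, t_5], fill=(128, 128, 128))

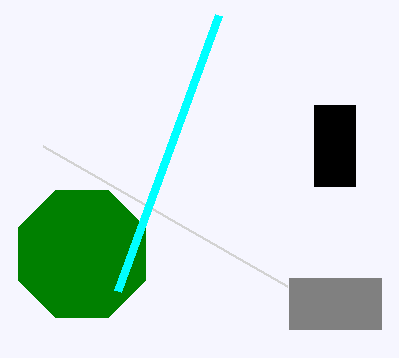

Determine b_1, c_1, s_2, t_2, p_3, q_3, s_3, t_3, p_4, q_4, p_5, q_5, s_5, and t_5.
b_1 = 254; c_1 = 69; s_2 = 43; t_2 = 146; p_3 = 314; q_3 = 105; s_3 = 355; t_3 = 186; p_4 = 118; q_4 = 291; p_5 = 289; q_5 = 278; s_5 = 381; t_5 = 329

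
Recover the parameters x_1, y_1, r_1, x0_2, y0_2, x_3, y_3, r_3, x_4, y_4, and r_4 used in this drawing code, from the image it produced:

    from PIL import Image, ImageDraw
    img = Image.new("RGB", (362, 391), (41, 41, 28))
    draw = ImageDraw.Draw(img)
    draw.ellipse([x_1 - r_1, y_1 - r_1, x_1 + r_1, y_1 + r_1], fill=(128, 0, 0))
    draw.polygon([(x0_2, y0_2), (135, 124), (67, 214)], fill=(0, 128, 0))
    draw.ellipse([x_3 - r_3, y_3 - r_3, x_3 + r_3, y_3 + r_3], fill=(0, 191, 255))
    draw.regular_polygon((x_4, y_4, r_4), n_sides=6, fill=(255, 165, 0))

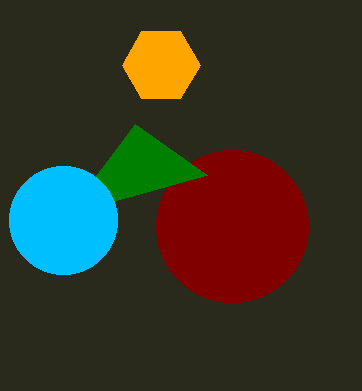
x_1 = 232; y_1 = 226; r_1 = 76; x0_2 = 207; y0_2 = 175; x_3 = 63; y_3 = 220; r_3 = 54; x_4 = 161; y_4 = 65; r_4 = 39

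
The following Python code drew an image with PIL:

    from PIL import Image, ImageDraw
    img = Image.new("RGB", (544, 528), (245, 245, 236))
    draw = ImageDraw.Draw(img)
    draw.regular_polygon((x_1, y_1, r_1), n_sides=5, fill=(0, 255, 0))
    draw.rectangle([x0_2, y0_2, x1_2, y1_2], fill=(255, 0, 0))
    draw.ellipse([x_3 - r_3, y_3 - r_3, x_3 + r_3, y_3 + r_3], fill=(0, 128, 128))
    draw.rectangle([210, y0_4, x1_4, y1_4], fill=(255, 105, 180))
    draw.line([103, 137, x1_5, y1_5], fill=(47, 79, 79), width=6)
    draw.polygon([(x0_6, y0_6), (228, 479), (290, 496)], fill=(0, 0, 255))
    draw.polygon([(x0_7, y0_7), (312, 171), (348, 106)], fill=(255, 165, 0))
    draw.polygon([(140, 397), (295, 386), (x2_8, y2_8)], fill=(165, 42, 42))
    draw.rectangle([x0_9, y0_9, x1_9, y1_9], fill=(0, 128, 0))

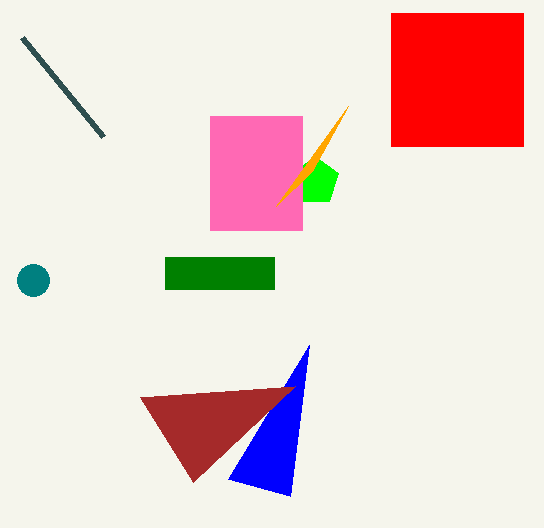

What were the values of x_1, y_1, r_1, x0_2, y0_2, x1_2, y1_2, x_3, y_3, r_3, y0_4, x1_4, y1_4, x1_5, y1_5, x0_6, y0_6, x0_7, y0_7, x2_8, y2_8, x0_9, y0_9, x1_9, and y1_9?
x_1 = 315; y_1 = 181; r_1 = 25; x0_2 = 391; y0_2 = 13; x1_2 = 523; y1_2 = 146; x_3 = 33; y_3 = 280; r_3 = 16; y0_4 = 116; x1_4 = 302; y1_4 = 230; x1_5 = 22; y1_5 = 38; x0_6 = 309; y0_6 = 345; x0_7 = 276; y0_7 = 206; x2_8 = 193; y2_8 = 482; x0_9 = 165; y0_9 = 257; x1_9 = 274; y1_9 = 289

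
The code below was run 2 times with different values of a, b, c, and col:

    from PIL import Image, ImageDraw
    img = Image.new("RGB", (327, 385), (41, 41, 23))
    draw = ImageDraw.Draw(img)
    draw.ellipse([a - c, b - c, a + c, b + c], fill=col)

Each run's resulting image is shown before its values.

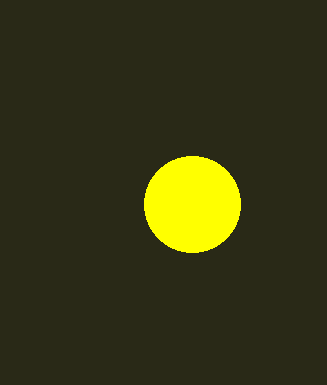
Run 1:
a = 192; b = 204; c = 48; col = 'yellow'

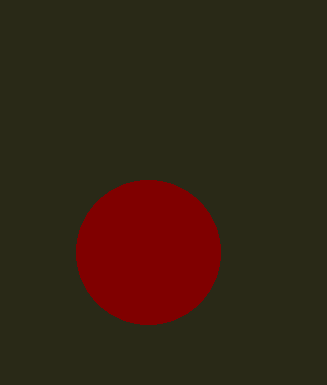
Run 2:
a = 148
b = 252
c = 72
col = 'maroon'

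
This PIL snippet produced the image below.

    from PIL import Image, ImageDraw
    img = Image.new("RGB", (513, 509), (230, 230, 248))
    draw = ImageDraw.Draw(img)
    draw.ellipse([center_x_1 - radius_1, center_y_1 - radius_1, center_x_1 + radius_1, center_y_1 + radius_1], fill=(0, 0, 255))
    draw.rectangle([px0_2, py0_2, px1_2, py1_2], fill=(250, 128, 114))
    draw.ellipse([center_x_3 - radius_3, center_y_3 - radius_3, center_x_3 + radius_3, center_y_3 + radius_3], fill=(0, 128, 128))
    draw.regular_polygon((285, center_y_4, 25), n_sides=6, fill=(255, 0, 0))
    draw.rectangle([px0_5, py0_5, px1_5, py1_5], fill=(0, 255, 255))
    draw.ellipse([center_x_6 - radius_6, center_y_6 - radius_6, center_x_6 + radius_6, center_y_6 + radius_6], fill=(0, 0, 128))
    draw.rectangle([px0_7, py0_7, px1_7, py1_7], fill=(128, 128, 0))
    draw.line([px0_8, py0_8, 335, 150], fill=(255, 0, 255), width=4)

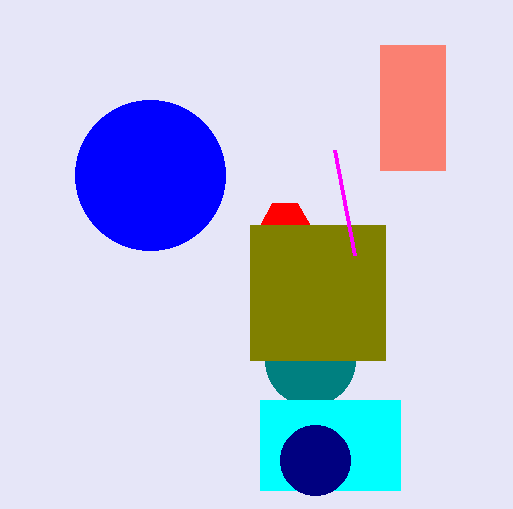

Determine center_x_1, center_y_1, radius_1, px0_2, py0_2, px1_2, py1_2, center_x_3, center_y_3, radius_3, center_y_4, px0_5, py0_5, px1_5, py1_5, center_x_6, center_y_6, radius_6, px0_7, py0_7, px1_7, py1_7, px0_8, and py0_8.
center_x_1 = 150
center_y_1 = 175
radius_1 = 75
px0_2 = 380
py0_2 = 45
px1_2 = 445
py1_2 = 170
center_x_3 = 310
center_y_3 = 360
radius_3 = 45
center_y_4 = 225
px0_5 = 260
py0_5 = 400
px1_5 = 400
py1_5 = 490
center_x_6 = 315
center_y_6 = 460
radius_6 = 35
px0_7 = 250
py0_7 = 225
px1_7 = 385
py1_7 = 360
px0_8 = 355
py0_8 = 255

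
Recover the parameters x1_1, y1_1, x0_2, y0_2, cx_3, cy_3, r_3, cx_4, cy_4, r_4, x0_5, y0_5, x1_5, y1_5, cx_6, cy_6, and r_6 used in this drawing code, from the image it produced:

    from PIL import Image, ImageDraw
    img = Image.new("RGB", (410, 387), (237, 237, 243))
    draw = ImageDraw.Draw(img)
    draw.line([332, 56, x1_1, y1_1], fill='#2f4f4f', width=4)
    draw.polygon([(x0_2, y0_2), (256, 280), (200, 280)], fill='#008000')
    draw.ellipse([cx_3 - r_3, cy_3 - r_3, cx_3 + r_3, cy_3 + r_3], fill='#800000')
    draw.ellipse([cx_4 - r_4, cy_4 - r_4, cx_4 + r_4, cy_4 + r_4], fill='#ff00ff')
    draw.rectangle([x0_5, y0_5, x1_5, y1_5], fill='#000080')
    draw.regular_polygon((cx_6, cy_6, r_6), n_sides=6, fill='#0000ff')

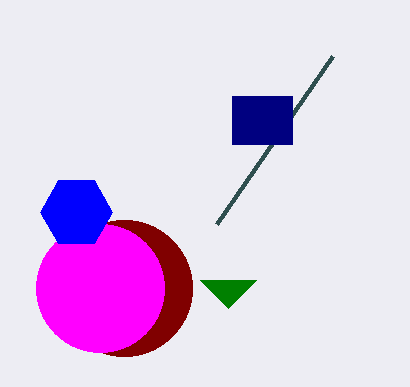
x1_1 = 216, y1_1 = 224, x0_2 = 228, y0_2 = 308, cx_3 = 124, cy_3 = 288, r_3 = 68, cx_4 = 100, cy_4 = 288, r_4 = 64, x0_5 = 232, y0_5 = 96, x1_5 = 292, y1_5 = 144, cx_6 = 76, cy_6 = 212, r_6 = 36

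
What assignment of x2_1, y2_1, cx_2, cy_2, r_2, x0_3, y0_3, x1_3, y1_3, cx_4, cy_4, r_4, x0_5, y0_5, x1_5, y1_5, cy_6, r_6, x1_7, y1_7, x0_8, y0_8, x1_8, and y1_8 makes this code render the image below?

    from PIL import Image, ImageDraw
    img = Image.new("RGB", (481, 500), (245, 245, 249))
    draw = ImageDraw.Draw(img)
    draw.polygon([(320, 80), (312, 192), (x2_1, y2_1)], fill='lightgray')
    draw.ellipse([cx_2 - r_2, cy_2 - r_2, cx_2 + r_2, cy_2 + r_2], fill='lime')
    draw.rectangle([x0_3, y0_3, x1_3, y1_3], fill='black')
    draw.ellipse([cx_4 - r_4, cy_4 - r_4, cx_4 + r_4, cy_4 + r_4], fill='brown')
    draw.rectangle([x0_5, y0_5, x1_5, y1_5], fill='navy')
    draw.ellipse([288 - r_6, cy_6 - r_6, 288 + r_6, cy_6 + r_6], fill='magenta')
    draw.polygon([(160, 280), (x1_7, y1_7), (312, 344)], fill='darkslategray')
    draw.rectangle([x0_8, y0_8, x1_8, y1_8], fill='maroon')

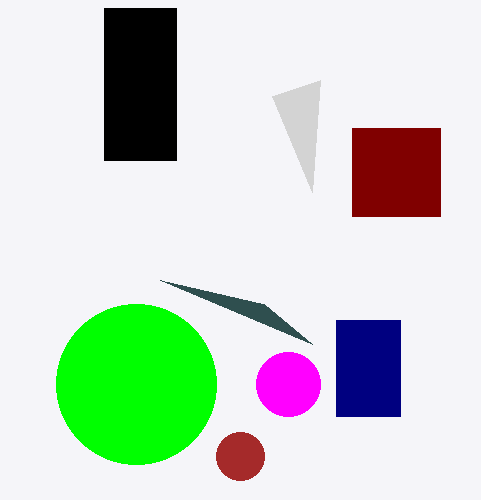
x2_1 = 272; y2_1 = 96; cx_2 = 136; cy_2 = 384; r_2 = 80; x0_3 = 104; y0_3 = 8; x1_3 = 176; y1_3 = 160; cx_4 = 240; cy_4 = 456; r_4 = 24; x0_5 = 336; y0_5 = 320; x1_5 = 400; y1_5 = 416; cy_6 = 384; r_6 = 32; x1_7 = 264; y1_7 = 304; x0_8 = 352; y0_8 = 128; x1_8 = 440; y1_8 = 216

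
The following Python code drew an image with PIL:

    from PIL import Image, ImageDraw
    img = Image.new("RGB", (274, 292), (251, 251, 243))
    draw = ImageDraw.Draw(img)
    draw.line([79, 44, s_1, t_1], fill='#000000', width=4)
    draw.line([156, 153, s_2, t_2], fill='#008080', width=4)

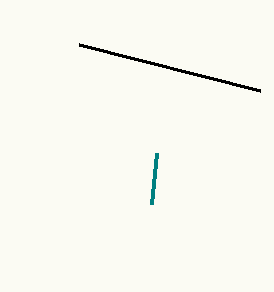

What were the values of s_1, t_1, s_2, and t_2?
s_1 = 260
t_1 = 90
s_2 = 151
t_2 = 204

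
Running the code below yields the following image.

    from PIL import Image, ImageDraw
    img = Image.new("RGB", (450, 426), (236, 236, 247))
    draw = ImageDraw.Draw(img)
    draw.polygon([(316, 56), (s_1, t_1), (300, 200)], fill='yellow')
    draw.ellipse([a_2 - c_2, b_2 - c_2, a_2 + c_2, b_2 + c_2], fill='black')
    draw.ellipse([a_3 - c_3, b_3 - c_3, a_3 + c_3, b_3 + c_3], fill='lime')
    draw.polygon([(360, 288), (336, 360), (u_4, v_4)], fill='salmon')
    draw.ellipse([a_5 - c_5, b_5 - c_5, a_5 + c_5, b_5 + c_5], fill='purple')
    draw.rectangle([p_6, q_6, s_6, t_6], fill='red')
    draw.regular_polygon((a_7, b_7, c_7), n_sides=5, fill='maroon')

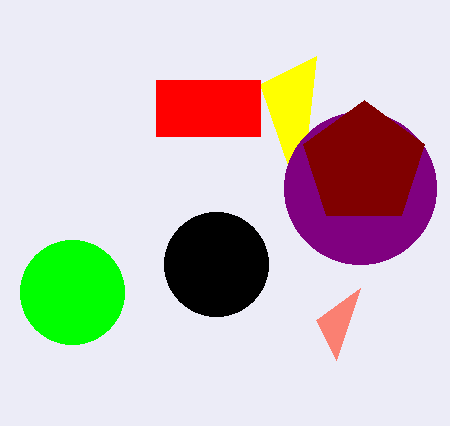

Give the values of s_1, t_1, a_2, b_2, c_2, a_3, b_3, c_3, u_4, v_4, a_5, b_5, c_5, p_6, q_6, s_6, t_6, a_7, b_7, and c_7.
s_1 = 260, t_1 = 84, a_2 = 216, b_2 = 264, c_2 = 52, a_3 = 72, b_3 = 292, c_3 = 52, u_4 = 316, v_4 = 320, a_5 = 360, b_5 = 188, c_5 = 76, p_6 = 156, q_6 = 80, s_6 = 260, t_6 = 136, a_7 = 364, b_7 = 164, c_7 = 64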